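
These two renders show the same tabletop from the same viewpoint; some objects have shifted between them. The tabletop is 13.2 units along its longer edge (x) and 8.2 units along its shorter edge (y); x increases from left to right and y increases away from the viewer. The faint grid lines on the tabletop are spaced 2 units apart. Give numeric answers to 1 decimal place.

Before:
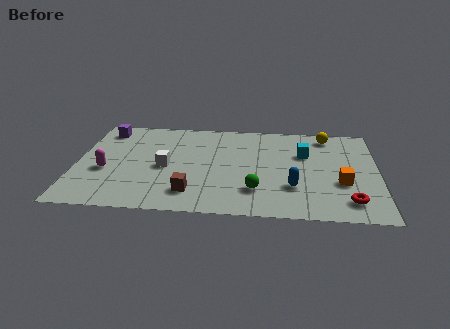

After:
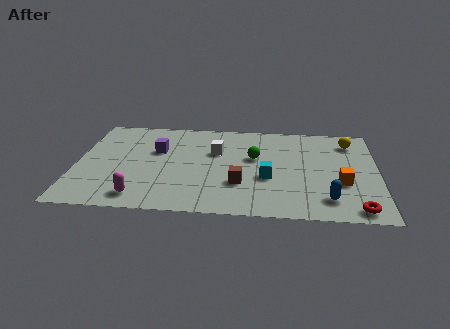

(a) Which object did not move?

the orange cube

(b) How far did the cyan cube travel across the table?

2.7

From (10.0, 5.4) to (8.4, 3.2), the cyan cube covered √(1.6² + 2.2²) ≈ 2.7 units.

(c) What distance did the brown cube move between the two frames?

2.3

From (5.1, 1.7) to (7.2, 2.6), the brown cube covered √(2.1² + 0.9²) ≈ 2.3 units.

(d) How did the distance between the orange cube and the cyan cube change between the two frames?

+0.3

Before: roughly 2.9 units apart; after: 3.2. That's 0.3 units further apart.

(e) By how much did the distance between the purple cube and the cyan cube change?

-3.7

Before: roughly 9.0 units apart; after: 5.3. That's 3.7 units closer together.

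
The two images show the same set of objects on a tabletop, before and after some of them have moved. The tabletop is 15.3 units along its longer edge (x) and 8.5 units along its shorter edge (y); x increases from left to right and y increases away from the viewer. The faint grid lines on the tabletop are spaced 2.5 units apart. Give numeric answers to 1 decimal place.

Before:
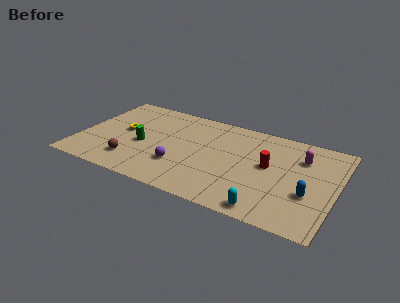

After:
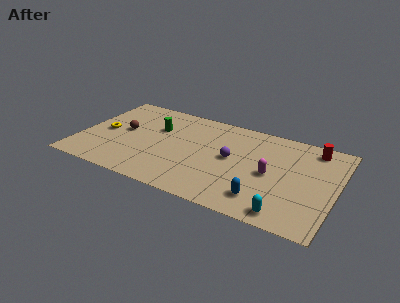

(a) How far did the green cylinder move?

2.0

The green cylinder moved from about (3.8, 3.7) to (4.4, 5.6), a distance of √(0.6² + 1.9²) ≈ 2.0.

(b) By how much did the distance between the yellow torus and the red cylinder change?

+3.9

The distance was about 8.8 in the first image and 12.7 in the second, so they moved 3.9 units further apart.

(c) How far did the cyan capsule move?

1.1

The cyan capsule moved from about (11.6, 0.9) to (12.7, 1.0), a distance of √(1.1² + 0.1²) ≈ 1.1.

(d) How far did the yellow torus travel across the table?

1.2

The yellow torus was near (2.5, 4.6) before and (1.4, 4.1) after, so it travelled √(1.1² + 0.5²) ≈ 1.2 units.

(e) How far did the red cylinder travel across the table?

3.5

The red cylinder moved from about (11.3, 4.7) to (13.7, 7.3), a distance of √(2.4² + 2.6²) ≈ 3.5.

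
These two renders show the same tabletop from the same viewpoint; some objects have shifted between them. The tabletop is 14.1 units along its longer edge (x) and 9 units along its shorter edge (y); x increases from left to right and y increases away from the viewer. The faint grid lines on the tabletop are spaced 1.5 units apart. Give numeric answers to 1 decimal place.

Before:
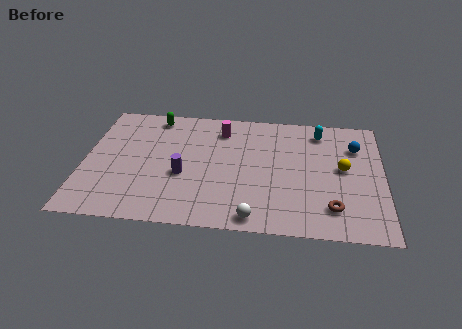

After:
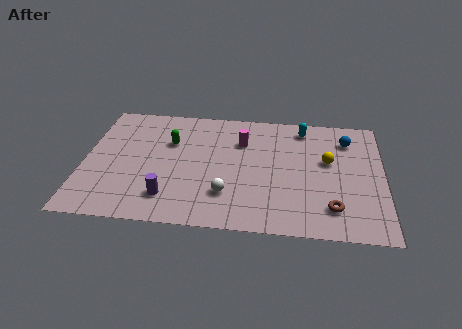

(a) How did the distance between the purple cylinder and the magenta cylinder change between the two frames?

+1.6

Before: roughly 4.0 units apart; after: 5.6. That's 1.6 units further apart.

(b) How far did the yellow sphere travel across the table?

0.9

The yellow sphere was near (12.2, 4.8) before and (11.5, 5.3) after, so it travelled √(0.7² + 0.5²) ≈ 0.9 units.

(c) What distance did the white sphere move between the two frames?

2.0

The white sphere moved from about (8.1, 0.9) to (6.8, 2.4), a distance of √(1.3² + 1.5²) ≈ 2.0.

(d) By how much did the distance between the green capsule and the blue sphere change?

-1.2

The distance was about 9.7 in the first image and 8.5 in the second, so they moved 1.2 units closer together.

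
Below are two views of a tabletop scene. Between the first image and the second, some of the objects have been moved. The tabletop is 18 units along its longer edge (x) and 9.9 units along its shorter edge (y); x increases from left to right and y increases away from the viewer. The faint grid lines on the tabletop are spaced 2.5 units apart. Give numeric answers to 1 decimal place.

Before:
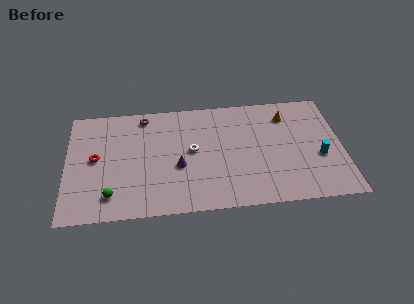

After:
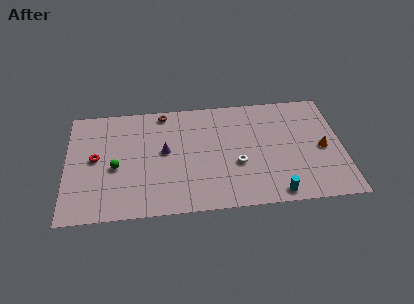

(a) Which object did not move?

the red torus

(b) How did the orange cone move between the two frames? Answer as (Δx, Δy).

(2.2, -3.2)

The orange cone was at about (14.5, 7.8) and moved to about (16.7, 4.6).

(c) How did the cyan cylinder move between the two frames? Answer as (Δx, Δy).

(-3.0, -2.9)

From the two frames, the cyan cylinder sits at roughly (16.5, 3.9) before and (13.5, 1.0) after.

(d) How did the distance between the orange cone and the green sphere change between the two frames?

+0.5

Before: roughly 13.0 units apart; after: 13.5. That's 0.5 units further apart.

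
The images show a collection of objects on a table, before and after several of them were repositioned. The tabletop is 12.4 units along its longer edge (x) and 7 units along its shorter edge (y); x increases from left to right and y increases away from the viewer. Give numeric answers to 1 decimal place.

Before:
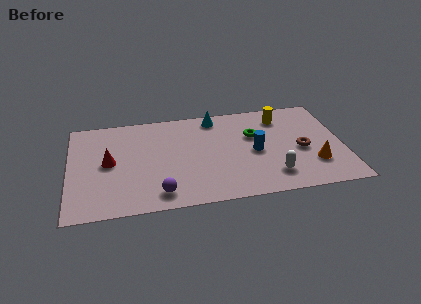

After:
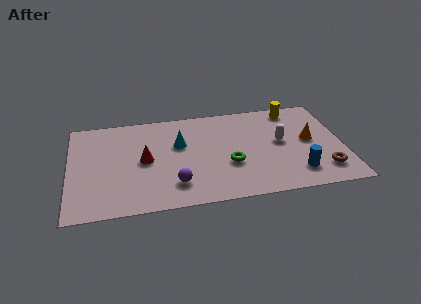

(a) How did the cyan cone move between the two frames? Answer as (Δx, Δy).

(-1.7, -1.7)

The cyan cone started near (6.7, 6.1) and ended near (5.0, 4.4).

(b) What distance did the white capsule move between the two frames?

2.4

The white capsule moved from about (9.1, 1.5) to (9.6, 3.8), a distance of √(0.5² + 2.3²) ≈ 2.4.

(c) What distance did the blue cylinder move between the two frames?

2.5

From (8.4, 3.3) to (10.2, 1.5), the blue cylinder covered √(1.8² + 1.8²) ≈ 2.5 units.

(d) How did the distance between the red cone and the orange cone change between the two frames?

-1.8

The distance was about 9.3 in the first image and 7.5 in the second, so they moved 1.8 units closer together.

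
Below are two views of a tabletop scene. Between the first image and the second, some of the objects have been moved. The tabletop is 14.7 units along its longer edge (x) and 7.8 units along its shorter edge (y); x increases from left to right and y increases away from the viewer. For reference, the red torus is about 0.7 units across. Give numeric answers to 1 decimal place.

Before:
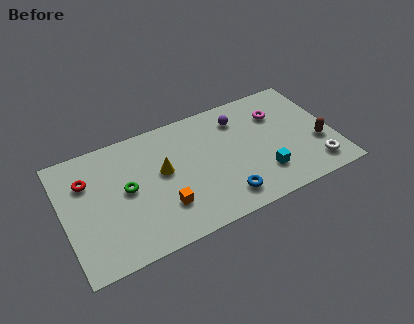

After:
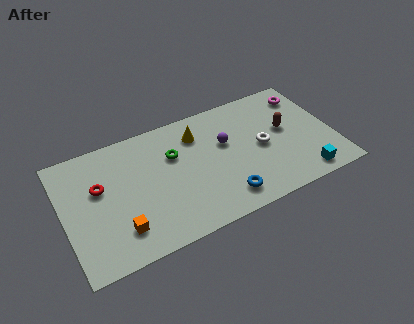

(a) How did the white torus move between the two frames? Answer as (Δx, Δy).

(-2.6, 2.4)

The white torus started near (13.4, 1.4) and ended near (10.8, 3.8).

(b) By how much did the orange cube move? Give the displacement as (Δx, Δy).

(-2.4, -0.4)

The orange cube was at about (5.2, 2.2) and moved to about (2.8, 1.8).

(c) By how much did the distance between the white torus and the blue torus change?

-1.6

The distance was about 5.0 in the first image and 3.4 in the second, so they moved 1.6 units closer together.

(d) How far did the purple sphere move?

1.6

From (9.8, 6.1) to (8.9, 4.8), the purple sphere covered √(0.9² + 1.3²) ≈ 1.6 units.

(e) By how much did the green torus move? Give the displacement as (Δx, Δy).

(2.7, 1.1)

The green torus was at about (3.4, 4.1) and moved to about (6.1, 5.2).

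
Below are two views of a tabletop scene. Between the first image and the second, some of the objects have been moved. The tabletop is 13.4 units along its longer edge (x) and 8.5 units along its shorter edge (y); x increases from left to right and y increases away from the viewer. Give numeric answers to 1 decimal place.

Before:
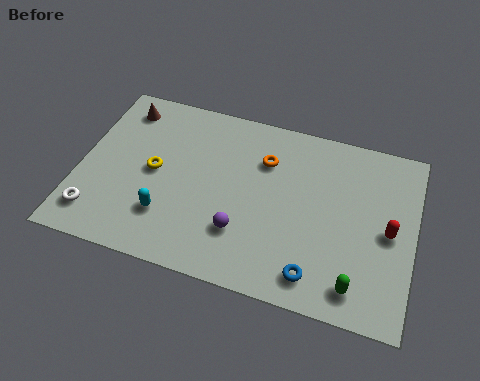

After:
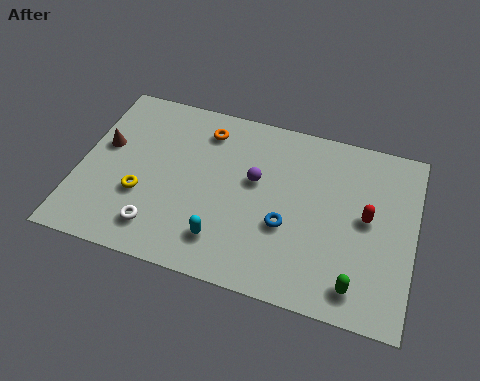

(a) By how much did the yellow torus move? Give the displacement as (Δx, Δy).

(-0.4, -1.3)

The yellow torus started near (3.0, 4.3) and ended near (2.6, 3.0).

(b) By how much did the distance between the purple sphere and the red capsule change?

-1.4

The distance was about 5.9 in the first image and 4.5 in the second, so they moved 1.4 units closer together.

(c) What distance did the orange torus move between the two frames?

2.6

The orange torus was near (7.3, 6.1) before and (4.8, 6.9) after, so it travelled √(2.5² + 0.8²) ≈ 2.6 units.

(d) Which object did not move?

the green capsule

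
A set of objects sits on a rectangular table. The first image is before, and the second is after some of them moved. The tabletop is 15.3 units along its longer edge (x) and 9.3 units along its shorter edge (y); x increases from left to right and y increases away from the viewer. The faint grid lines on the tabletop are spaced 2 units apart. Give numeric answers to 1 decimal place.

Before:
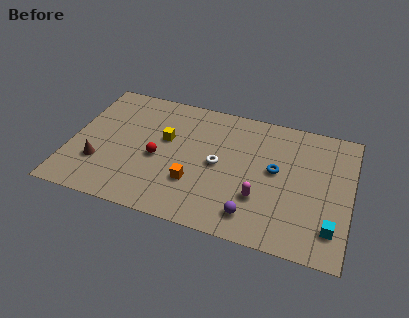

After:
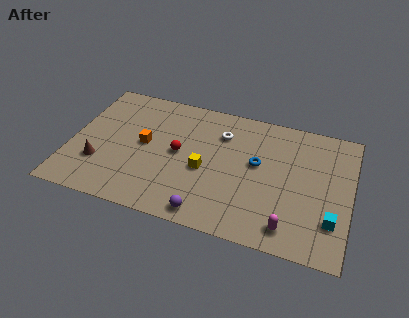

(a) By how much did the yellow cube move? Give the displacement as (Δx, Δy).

(2.3, -1.6)

The yellow cube started near (5.1, 5.6) and ended near (7.4, 4.0).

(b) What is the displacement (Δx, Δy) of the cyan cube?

(0.0, 0.5)

The cyan cube started near (14.4, 2.0) and ended near (14.4, 2.5).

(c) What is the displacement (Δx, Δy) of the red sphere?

(1.1, 0.7)

From the two frames, the red sphere sits at roughly (4.8, 4.1) before and (5.9, 4.8) after.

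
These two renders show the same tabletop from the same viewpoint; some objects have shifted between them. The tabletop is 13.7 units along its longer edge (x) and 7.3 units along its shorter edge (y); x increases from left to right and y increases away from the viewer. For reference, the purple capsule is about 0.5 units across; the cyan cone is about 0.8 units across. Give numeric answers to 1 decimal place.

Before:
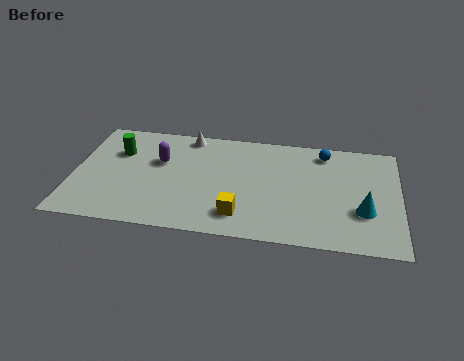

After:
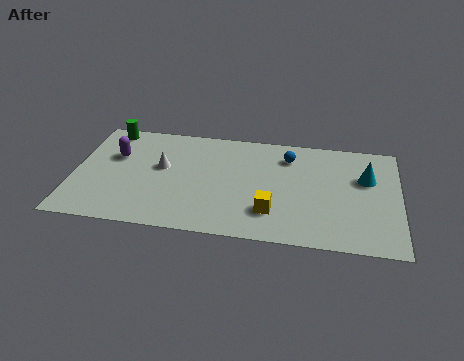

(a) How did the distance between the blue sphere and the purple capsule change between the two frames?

+0.3

The distance was about 7.1 in the first image and 7.4 in the second, so they moved 0.3 units further apart.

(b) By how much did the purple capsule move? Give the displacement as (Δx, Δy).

(-1.9, 0.1)

The purple capsule was at about (3.6, 4.6) and moved to about (1.7, 4.7).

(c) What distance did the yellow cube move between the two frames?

1.4

The yellow cube moved from about (7.1, 1.5) to (8.4, 1.9), a distance of √(1.3² + 0.4²) ≈ 1.4.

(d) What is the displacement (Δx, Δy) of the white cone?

(-1.0, -2.3)

The white cone started near (4.7, 6.5) and ended near (3.7, 4.2).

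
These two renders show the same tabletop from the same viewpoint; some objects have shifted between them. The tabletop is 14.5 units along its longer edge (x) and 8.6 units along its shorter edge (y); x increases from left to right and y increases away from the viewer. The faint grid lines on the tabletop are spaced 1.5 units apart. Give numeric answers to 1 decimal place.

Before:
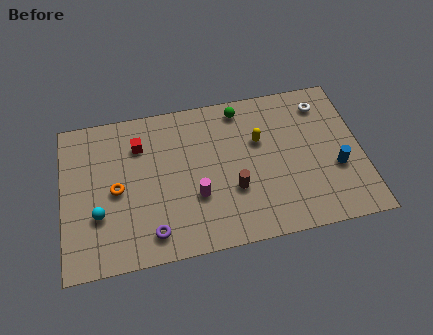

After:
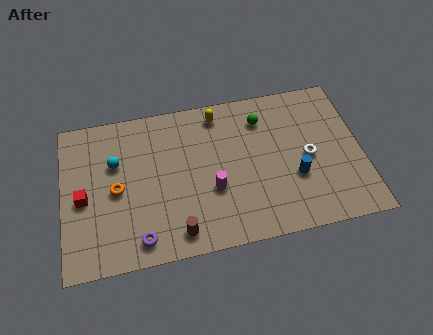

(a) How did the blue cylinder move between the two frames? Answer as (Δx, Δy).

(-2.0, -0.1)

The blue cylinder started near (13.2, 3.2) and ended near (11.2, 3.1).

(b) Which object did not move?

the orange torus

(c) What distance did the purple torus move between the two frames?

0.6

The purple torus moved from about (4.2, 1.4) to (3.6, 1.2), a distance of √(0.6² + 0.2²) ≈ 0.6.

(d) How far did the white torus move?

3.0

The white torus moved from about (12.8, 7.0) to (11.9, 4.1), a distance of √(0.9² + 2.9²) ≈ 3.0.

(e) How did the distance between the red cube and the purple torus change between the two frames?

-1.3

They were about 5.0 units apart before and 3.7 after — 1.3 units closer together.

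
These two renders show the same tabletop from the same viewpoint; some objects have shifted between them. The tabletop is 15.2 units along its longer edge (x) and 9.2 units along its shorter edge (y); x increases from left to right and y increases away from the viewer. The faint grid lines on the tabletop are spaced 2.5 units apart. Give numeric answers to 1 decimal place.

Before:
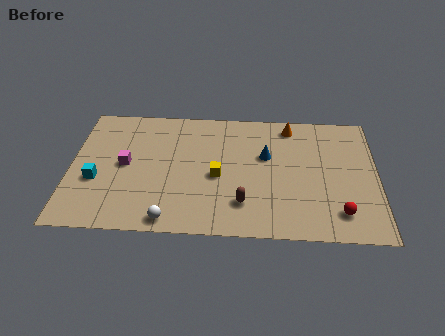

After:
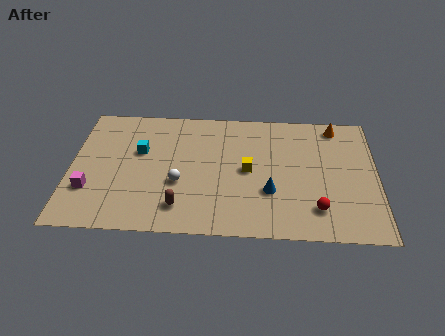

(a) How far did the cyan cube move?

3.0

From (1.3, 3.5) to (3.4, 5.7), the cyan cube covered √(2.1² + 2.2²) ≈ 3.0 units.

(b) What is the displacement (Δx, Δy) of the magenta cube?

(-1.7, -1.9)

The magenta cube started near (2.7, 4.7) and ended near (1.0, 2.8).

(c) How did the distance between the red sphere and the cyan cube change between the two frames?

-2.6

Before: roughly 12.1 units apart; after: 9.5. That's 2.6 units closer together.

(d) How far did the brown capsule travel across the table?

3.1

The brown capsule was near (8.6, 2.2) before and (5.5, 1.8) after, so it travelled √(3.1² + 0.4²) ≈ 3.1 units.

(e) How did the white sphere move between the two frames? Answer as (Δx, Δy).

(0.4, 2.6)

From the two frames, the white sphere sits at roughly (5.0, 0.9) before and (5.4, 3.5) after.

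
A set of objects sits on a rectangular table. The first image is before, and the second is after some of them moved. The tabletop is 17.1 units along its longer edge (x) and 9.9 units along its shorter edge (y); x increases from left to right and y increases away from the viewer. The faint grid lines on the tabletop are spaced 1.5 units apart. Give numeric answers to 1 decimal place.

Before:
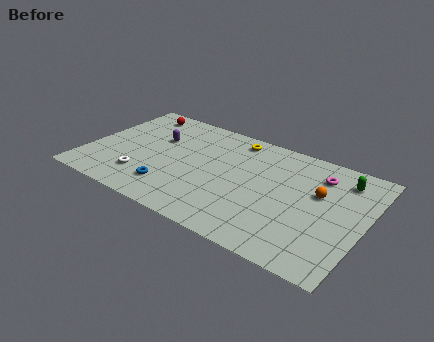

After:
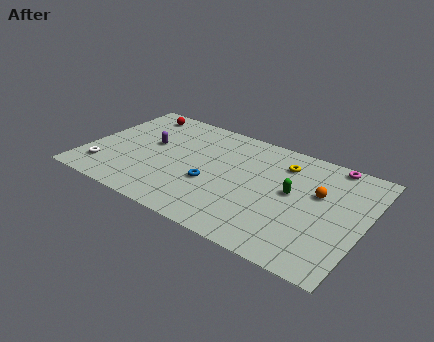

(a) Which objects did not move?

the orange sphere and the red sphere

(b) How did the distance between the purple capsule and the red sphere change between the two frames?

+0.4

They were about 2.7 units apart before and 3.1 after — 0.4 units further apart.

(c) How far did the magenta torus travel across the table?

1.5

The magenta torus moved from about (14.0, 7.7) to (14.6, 9.1), a distance of √(0.6² + 1.4²) ≈ 1.5.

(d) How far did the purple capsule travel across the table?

0.8

The purple capsule moved from about (4.0, 6.4) to (3.7, 5.7), a distance of √(0.3² + 0.7²) ≈ 0.8.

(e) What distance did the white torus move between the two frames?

2.4

The white torus was near (3.8, 2.4) before and (1.4, 2.1) after, so it travelled √(2.4² + 0.3²) ≈ 2.4 units.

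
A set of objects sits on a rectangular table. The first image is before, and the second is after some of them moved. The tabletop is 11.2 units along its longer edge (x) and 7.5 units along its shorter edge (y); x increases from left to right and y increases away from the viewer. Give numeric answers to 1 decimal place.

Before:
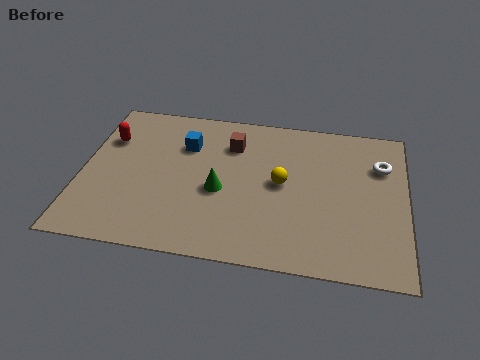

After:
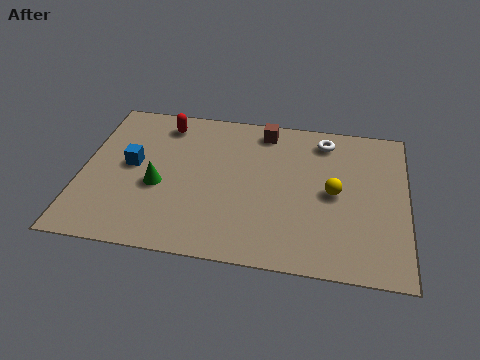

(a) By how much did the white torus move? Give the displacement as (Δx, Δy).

(-2.0, 1.0)

The white torus was at about (10.3, 5.3) and moved to about (8.3, 6.3).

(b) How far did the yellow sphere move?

1.8

The yellow sphere moved from about (6.9, 3.9) to (8.7, 3.7), a distance of √(1.8² + 0.2²) ≈ 1.8.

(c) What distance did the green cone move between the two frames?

2.1

From (4.8, 3.2) to (2.7, 3.1), the green cone covered √(2.1² + 0.1²) ≈ 2.1 units.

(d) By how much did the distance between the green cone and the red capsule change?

-1.3

Before: roughly 4.5 units apart; after: 3.2. That's 1.3 units closer together.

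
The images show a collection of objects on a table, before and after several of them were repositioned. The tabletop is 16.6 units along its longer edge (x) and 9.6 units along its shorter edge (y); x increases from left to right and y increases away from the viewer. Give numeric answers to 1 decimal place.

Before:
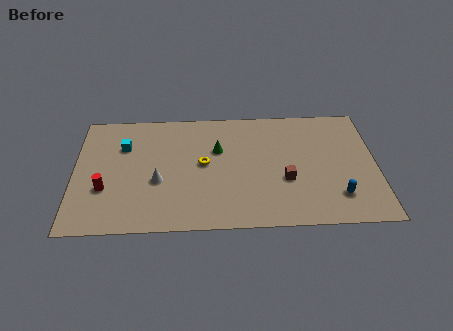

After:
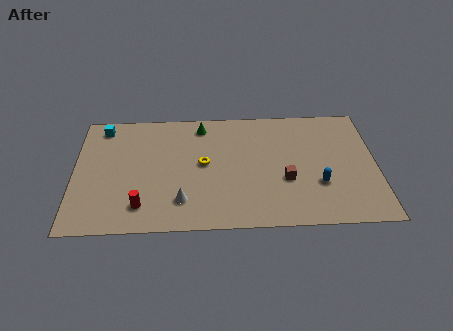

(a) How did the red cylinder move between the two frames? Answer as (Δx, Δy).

(2.0, -1.4)

The red cylinder started near (1.7, 3.3) and ended near (3.7, 1.9).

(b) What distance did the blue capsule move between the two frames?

1.4

The blue capsule was near (14.4, 2.2) before and (13.4, 3.2) after, so it travelled √(1.0² + 1.0²) ≈ 1.4 units.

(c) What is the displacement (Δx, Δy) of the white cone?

(1.3, -1.6)

From the two frames, the white cone sits at roughly (4.6, 3.8) before and (5.9, 2.2) after.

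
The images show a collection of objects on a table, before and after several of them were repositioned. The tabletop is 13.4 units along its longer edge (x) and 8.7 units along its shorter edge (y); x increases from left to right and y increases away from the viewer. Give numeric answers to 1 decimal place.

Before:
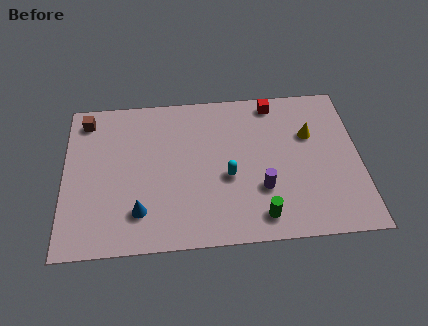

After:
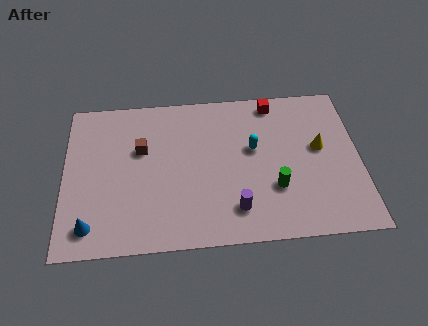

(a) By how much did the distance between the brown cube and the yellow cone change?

-2.2

They were about 10.3 units apart before and 8.1 after — 2.2 units closer together.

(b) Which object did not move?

the red cube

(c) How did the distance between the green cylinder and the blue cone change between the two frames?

+3.0

The distance was about 5.4 in the first image and 8.4 in the second, so they moved 3.0 units further apart.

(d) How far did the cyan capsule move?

1.9

The cyan capsule moved from about (7.4, 3.6) to (8.6, 5.1), a distance of √(1.2² + 1.5²) ≈ 1.9.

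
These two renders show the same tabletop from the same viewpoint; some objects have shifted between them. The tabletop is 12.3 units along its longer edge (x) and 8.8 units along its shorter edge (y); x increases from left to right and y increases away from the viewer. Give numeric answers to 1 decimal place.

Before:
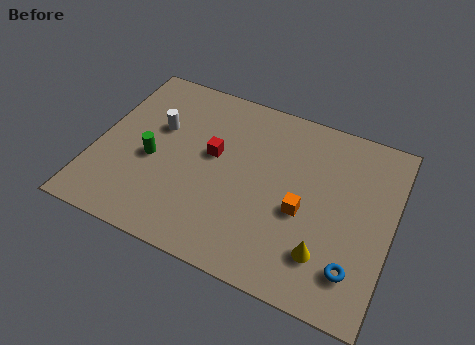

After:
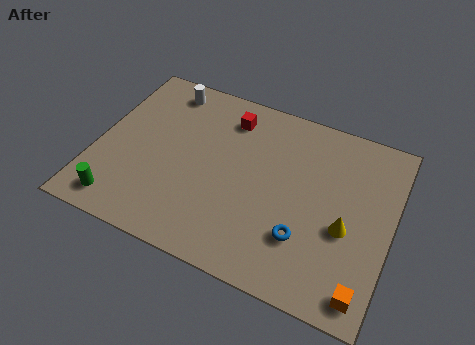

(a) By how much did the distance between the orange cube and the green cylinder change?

+3.8

They were about 6.3 units apart before and 10.1 after — 3.8 units further apart.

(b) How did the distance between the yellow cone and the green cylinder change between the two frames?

+1.8

Before: roughly 7.6 units apart; after: 9.4. That's 1.8 units further apart.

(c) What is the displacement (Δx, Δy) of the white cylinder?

(0.0, 2.1)

From the two frames, the white cylinder sits at roughly (2.4, 5.5) before and (2.4, 7.6) after.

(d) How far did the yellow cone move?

1.7

The yellow cone was near (9.8, 2.1) before and (10.5, 3.6) after, so it travelled √(0.7² + 1.5²) ≈ 1.7 units.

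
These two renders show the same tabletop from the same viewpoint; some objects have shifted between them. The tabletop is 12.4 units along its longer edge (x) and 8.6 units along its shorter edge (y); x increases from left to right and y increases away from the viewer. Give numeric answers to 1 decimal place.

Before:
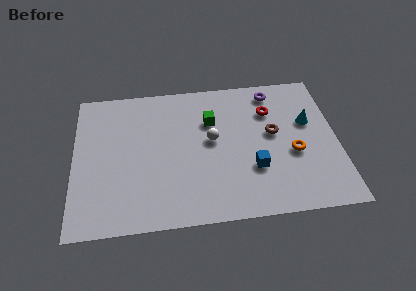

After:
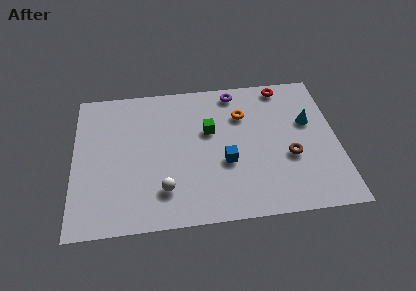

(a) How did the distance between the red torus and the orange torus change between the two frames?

-0.3

They were about 2.9 units apart before and 2.6 after — 0.3 units closer together.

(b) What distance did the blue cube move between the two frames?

1.4

The blue cube was near (8.4, 2.8) before and (7.1, 3.3) after, so it travelled √(1.3² + 0.5²) ≈ 1.4 units.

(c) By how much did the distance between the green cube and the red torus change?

+1.5

They were about 2.8 units apart before and 4.3 after — 1.5 units further apart.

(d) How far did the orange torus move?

3.5

The orange torus was near (10.3, 3.5) before and (8.0, 6.1) after, so it travelled √(2.3² + 2.6²) ≈ 3.5 units.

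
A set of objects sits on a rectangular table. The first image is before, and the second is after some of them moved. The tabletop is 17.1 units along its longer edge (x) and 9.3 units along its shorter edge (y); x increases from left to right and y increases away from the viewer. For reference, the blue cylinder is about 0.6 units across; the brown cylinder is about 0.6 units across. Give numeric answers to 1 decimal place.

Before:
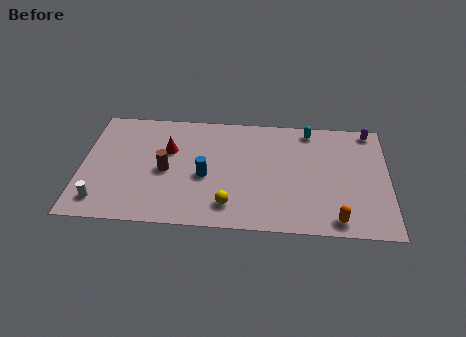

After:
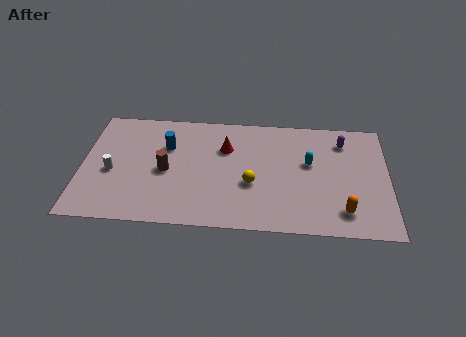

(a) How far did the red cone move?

3.2

From (4.8, 6.0) to (8.0, 6.4), the red cone covered √(3.2² + 0.4²) ≈ 3.2 units.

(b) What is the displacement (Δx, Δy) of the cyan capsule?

(0.0, -2.7)

From the two frames, the cyan capsule sits at roughly (12.7, 8.2) before and (12.7, 5.5) after.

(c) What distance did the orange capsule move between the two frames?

0.8

The orange capsule was near (14.2, 1.1) before and (14.6, 1.8) after, so it travelled √(0.4² + 0.7²) ≈ 0.8 units.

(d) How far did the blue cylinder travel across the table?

3.2

The blue cylinder was near (6.9, 4.0) before and (4.7, 6.3) after, so it travelled √(2.2² + 2.3²) ≈ 3.2 units.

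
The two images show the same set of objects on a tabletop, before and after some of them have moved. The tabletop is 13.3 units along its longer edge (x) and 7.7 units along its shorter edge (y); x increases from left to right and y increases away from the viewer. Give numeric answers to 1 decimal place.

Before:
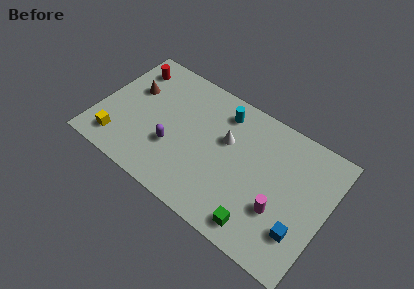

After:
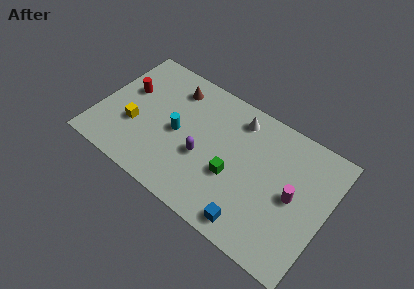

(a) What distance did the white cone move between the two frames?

1.6

The white cone moved from about (7.3, 4.8) to (7.7, 6.4), a distance of √(0.4² + 1.6²) ≈ 1.6.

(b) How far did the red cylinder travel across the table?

1.5

From (1.3, 6.2) to (1.4, 4.7), the red cylinder covered √(0.1² + 1.5²) ≈ 1.5 units.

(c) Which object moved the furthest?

the cyan cylinder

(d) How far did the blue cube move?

2.8

The blue cube moved from about (12.1, 2.1) to (9.5, 1.0), a distance of √(2.6² + 1.1²) ≈ 2.8.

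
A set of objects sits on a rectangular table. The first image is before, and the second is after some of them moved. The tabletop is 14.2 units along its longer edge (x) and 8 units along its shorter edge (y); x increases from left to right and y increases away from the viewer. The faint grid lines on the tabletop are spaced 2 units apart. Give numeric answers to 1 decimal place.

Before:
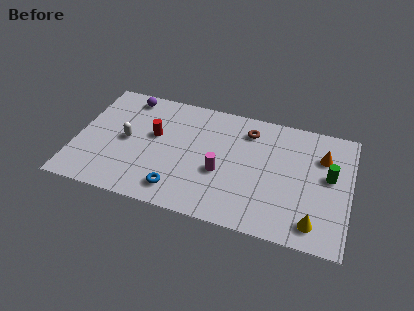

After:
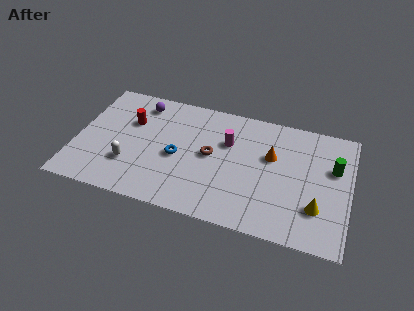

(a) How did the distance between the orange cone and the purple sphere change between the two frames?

-3.2

Before: roughly 10.4 units apart; after: 7.2. That's 3.2 units closer together.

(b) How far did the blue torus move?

2.2

The blue torus was near (5.5, 1.4) before and (5.3, 3.6) after, so it travelled √(0.2² + 2.2²) ≈ 2.2 units.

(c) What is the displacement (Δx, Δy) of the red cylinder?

(-1.3, 0.6)

The red cylinder started near (4.0, 4.7) and ended near (2.7, 5.3).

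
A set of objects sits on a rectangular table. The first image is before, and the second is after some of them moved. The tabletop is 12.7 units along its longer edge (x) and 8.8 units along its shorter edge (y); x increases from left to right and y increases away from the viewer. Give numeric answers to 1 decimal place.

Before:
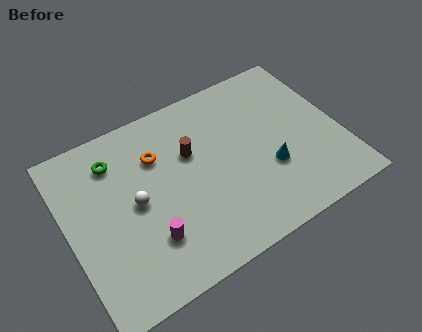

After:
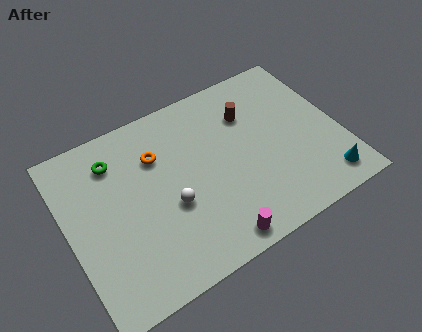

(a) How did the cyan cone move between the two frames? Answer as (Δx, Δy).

(2.3, -1.8)

From the two frames, the cyan cone sits at roughly (9.2, 3.1) before and (11.5, 1.3) after.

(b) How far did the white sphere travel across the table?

1.7

From (3.1, 4.4) to (4.6, 3.5), the white sphere covered √(1.5² + 0.9²) ≈ 1.7 units.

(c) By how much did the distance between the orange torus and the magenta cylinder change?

+1.7

They were about 3.9 units apart before and 5.6 after — 1.7 units further apart.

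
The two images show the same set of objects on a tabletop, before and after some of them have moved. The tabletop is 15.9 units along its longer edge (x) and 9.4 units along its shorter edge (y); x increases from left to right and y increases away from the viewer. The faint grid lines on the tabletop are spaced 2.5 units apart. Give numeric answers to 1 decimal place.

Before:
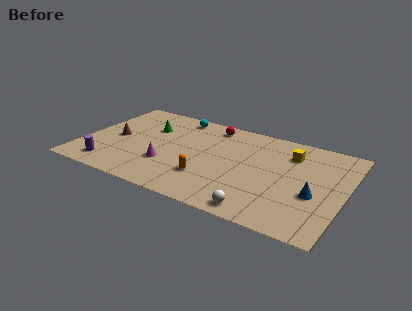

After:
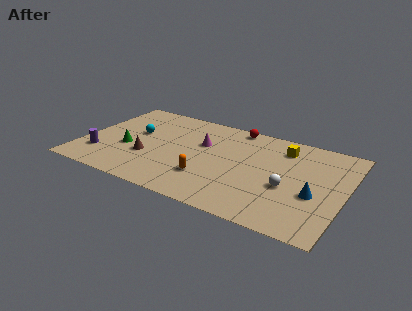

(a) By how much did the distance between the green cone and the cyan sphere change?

-0.6

They were about 2.4 units apart before and 1.8 after — 0.6 units closer together.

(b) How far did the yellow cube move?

0.6

From (12.4, 7.1) to (11.9, 7.5), the yellow cube covered √(0.5² + 0.4²) ≈ 0.6 units.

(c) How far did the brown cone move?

2.5

From (1.9, 4.5) to (4.1, 3.3), the brown cone covered √(2.2² + 1.2²) ≈ 2.5 units.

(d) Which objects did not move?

the blue cone and the orange capsule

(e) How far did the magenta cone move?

3.4

From (5.4, 3.0) to (7.1, 6.0), the magenta cone covered √(1.7² + 3.0²) ≈ 3.4 units.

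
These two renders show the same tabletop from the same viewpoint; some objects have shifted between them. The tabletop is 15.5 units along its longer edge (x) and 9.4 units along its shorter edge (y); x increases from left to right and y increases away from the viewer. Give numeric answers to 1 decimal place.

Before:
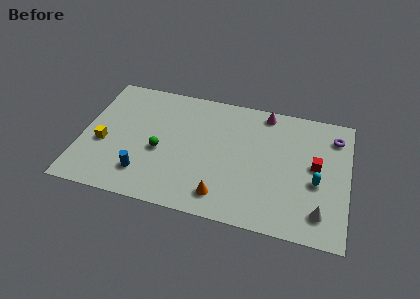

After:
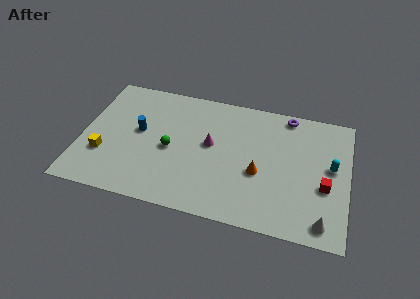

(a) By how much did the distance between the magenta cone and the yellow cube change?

-3.8

They were about 10.3 units apart before and 6.5 after — 3.8 units closer together.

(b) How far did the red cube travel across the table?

1.5

The red cube was near (13.6, 5.1) before and (14.2, 3.7) after, so it travelled √(0.6² + 1.4²) ≈ 1.5 units.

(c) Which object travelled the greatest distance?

the magenta cone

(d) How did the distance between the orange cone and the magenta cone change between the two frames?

-3.9

They were about 7.1 units apart before and 3.2 after — 3.9 units closer together.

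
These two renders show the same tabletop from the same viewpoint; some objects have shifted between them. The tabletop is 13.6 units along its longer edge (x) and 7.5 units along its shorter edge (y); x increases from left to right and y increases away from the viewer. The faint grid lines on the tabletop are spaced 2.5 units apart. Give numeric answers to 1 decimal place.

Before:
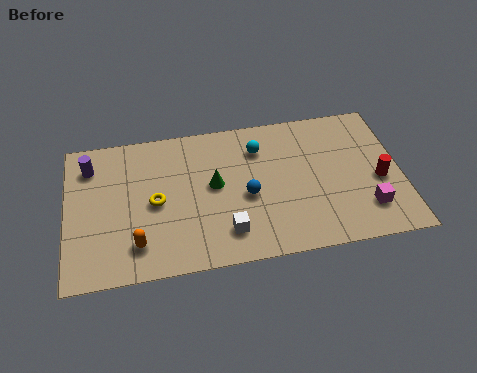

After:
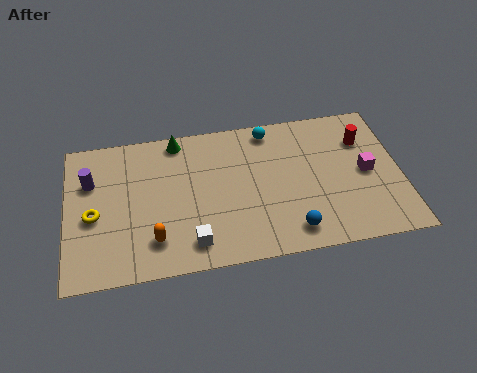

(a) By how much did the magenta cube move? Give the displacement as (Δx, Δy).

(0.1, 1.9)

The magenta cube was at about (12.1, 1.8) and moved to about (12.2, 3.7).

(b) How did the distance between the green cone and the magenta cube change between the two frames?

+1.7

The distance was about 6.5 in the first image and 8.2 in the second, so they moved 1.7 units further apart.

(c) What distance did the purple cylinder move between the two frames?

0.8

The purple cylinder moved from about (1.0, 5.9) to (1.0, 5.1), a distance of √(0.0² + 0.8²) ≈ 0.8.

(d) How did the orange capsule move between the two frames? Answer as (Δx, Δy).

(0.7, 0.1)

The orange capsule was at about (2.8, 1.6) and moved to about (3.5, 1.7).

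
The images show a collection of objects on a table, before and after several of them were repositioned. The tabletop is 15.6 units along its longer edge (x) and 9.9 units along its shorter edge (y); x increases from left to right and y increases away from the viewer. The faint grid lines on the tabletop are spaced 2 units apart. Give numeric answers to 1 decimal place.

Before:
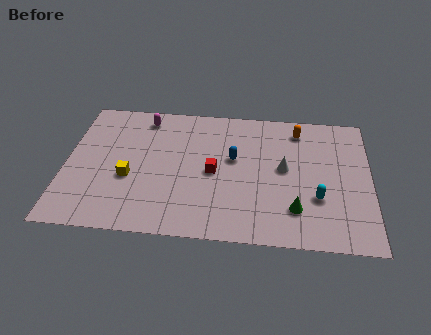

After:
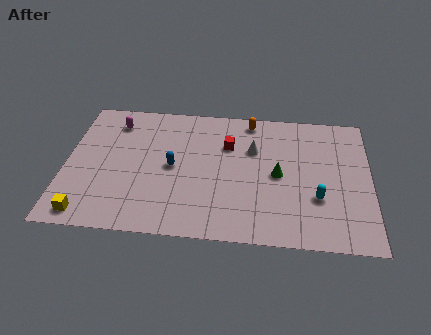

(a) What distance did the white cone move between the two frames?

2.1

From (11.2, 5.3) to (9.6, 6.6), the white cone covered √(1.6² + 1.3²) ≈ 2.1 units.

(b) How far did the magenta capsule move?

1.6

From (3.9, 8.5) to (2.4, 8.0), the magenta capsule covered √(1.5² + 0.5²) ≈ 1.6 units.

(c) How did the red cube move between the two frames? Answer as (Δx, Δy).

(0.7, 2.1)

The red cube started near (7.6, 4.7) and ended near (8.3, 6.8).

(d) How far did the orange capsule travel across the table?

2.5

The orange capsule was near (11.9, 8.3) before and (9.4, 8.8) after, so it travelled √(2.5² + 0.5²) ≈ 2.5 units.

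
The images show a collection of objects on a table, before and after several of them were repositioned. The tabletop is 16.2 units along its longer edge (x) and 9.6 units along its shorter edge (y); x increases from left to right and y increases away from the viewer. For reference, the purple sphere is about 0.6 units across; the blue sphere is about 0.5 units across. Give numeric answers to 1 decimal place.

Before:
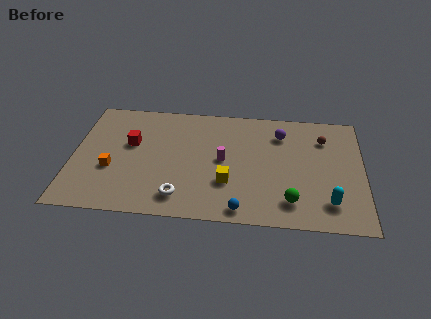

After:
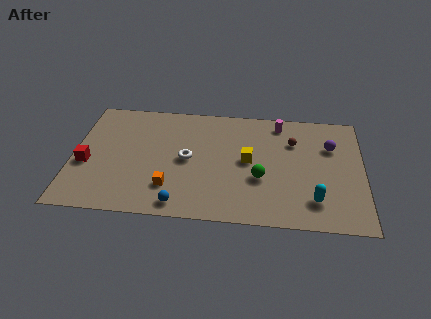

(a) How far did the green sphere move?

2.4

The green sphere was near (12.2, 1.9) before and (10.5, 3.6) after, so it travelled √(1.7² + 1.7²) ≈ 2.4 units.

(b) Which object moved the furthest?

the magenta cylinder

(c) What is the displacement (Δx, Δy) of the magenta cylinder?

(3.1, 3.4)

The magenta cylinder was at about (8.4, 4.9) and moved to about (11.5, 8.3).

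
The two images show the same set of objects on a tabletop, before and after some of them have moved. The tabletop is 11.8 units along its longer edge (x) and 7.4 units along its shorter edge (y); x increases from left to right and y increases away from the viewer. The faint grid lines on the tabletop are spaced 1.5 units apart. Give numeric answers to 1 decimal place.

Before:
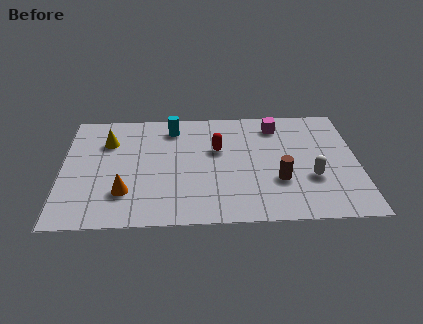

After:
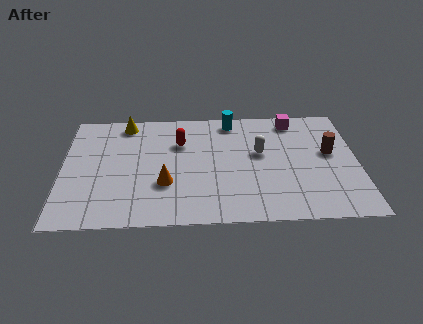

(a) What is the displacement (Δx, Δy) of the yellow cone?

(0.7, 1.2)

From the two frames, the yellow cone sits at roughly (1.8, 5.3) before and (2.5, 6.5) after.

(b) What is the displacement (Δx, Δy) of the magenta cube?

(0.7, 0.3)

The magenta cube was at about (8.6, 6.1) and moved to about (9.3, 6.4).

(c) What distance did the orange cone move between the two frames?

1.7

The orange cone moved from about (2.5, 2.0) to (4.1, 2.5), a distance of √(1.6² + 0.5²) ≈ 1.7.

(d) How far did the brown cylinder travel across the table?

2.7

The brown cylinder moved from about (8.6, 2.5) to (10.7, 4.2), a distance of √(2.1² + 1.7²) ≈ 2.7.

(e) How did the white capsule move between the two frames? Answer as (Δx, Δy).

(-2.0, 1.7)

The white capsule started near (9.9, 2.6) and ended near (7.9, 4.3).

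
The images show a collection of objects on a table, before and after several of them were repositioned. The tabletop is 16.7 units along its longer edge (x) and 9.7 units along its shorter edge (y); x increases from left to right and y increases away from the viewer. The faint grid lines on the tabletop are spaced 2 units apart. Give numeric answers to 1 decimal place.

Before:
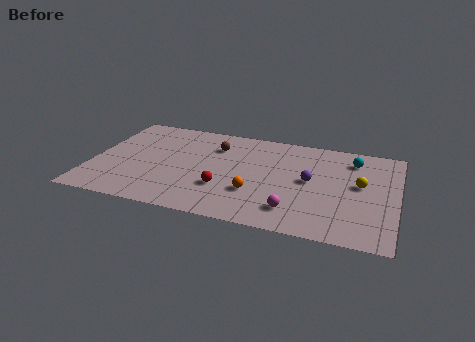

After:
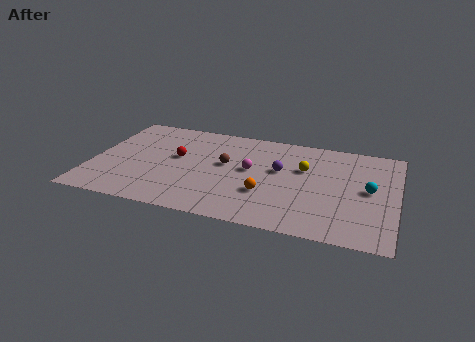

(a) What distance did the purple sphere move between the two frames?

1.8

The purple sphere was near (12.0, 5.1) before and (10.3, 5.7) after, so it travelled √(1.7² + 0.6²) ≈ 1.8 units.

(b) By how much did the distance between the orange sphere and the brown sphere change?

-1.5

The distance was about 4.8 in the first image and 3.3 in the second, so they moved 1.5 units closer together.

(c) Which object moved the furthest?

the magenta sphere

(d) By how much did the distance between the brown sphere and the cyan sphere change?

+0.3

They were about 7.6 units apart before and 7.9 after — 0.3 units further apart.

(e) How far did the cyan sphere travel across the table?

3.0

The cyan sphere moved from about (14.2, 7.8) to (15.2, 5.0), a distance of √(1.0² + 2.8²) ≈ 3.0.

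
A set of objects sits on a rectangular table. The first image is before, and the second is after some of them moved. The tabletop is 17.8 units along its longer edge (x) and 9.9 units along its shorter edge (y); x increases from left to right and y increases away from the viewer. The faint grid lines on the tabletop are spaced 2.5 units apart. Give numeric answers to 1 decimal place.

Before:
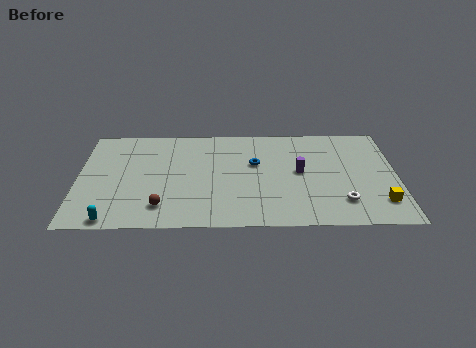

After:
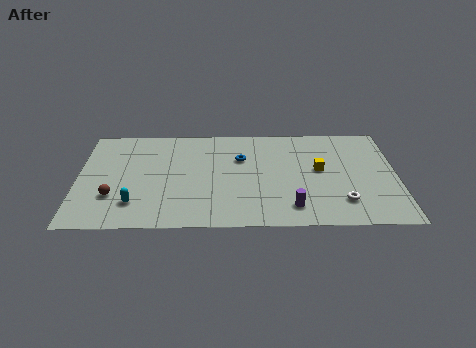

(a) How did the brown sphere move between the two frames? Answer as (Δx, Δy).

(-2.7, 1.0)

From the two frames, the brown sphere sits at roughly (4.7, 2.0) before and (2.0, 3.0) after.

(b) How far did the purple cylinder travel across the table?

3.4

The purple cylinder was near (12.4, 5.2) before and (11.9, 1.8) after, so it travelled √(0.5² + 3.4²) ≈ 3.4 units.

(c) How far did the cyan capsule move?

1.9

The cyan capsule moved from about (2.0, 0.8) to (3.2, 2.3), a distance of √(1.2² + 1.5²) ≈ 1.9.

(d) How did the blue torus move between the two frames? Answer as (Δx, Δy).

(-0.8, 0.5)

The blue torus started near (9.9, 6.1) and ended near (9.1, 6.6).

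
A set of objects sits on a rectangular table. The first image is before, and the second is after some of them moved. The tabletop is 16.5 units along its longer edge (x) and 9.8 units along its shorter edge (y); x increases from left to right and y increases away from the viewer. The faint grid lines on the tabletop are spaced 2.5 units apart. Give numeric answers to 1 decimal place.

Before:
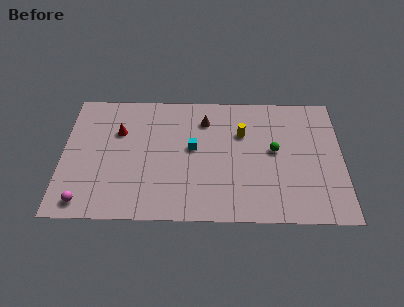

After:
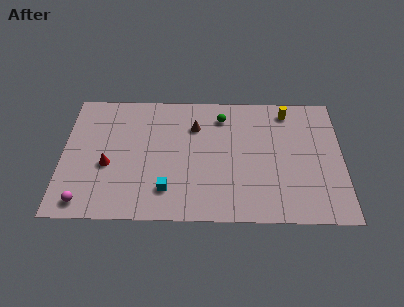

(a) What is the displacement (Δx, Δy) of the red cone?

(-0.6, -2.6)

The red cone started near (3.3, 6.6) and ended near (2.7, 4.0).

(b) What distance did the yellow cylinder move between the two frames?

3.2

From (10.6, 6.6) to (13.3, 8.4), the yellow cylinder covered √(2.7² + 1.8²) ≈ 3.2 units.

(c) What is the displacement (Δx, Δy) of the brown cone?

(-0.6, -0.5)

The brown cone was at about (8.4, 7.6) and moved to about (7.8, 7.1).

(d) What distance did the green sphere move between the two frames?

4.0

From (12.5, 5.3) to (9.4, 7.9), the green sphere covered √(3.1² + 2.6²) ≈ 4.0 units.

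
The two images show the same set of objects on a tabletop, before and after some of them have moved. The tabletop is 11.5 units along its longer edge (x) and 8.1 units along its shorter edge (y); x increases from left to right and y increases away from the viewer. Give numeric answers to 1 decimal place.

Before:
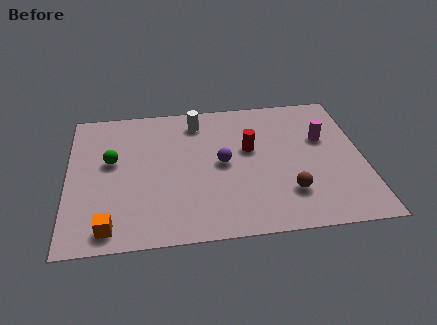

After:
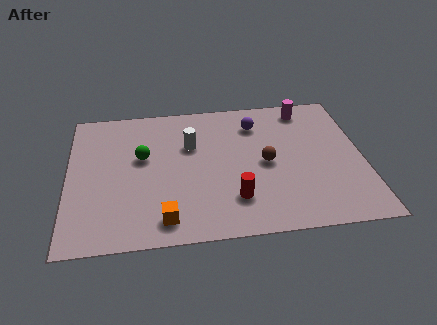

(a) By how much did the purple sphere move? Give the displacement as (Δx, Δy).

(1.4, 2.2)

The purple sphere was at about (6.0, 4.1) and moved to about (7.4, 6.3).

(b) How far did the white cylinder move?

1.4

From (5.1, 6.7) to (4.8, 5.3), the white cylinder covered √(0.3² + 1.4²) ≈ 1.4 units.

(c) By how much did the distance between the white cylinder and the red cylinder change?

+0.9

They were about 2.8 units apart before and 3.7 after — 0.9 units further apart.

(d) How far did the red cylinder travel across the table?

2.9

From (7.1, 4.8) to (6.4, 2.0), the red cylinder covered √(0.7² + 2.8²) ≈ 2.9 units.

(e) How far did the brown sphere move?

2.0

The brown sphere was near (8.5, 2.1) before and (7.7, 3.9) after, so it travelled √(0.8² + 1.8²) ≈ 2.0 units.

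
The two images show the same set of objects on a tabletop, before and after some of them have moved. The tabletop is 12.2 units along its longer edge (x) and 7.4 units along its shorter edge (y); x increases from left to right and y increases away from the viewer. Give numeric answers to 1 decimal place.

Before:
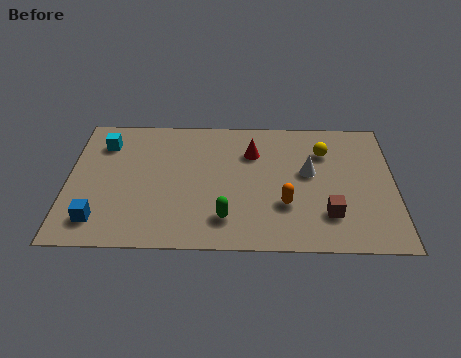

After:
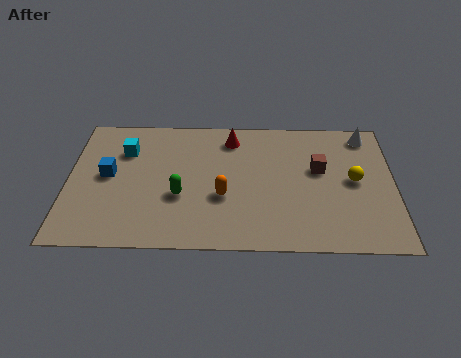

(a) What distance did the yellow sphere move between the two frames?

1.9

The yellow sphere was near (9.6, 5.4) before and (10.7, 3.8) after, so it travelled √(1.1² + 1.6²) ≈ 1.9 units.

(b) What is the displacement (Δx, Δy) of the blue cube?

(0.3, 2.5)

From the two frames, the blue cube sits at roughly (1.2, 1.4) before and (1.5, 3.9) after.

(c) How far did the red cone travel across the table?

1.1

The red cone moved from about (6.9, 5.3) to (6.1, 6.1), a distance of √(0.8² + 0.8²) ≈ 1.1.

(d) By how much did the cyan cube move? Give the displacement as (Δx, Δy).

(0.8, -0.4)

The cyan cube started near (1.3, 5.7) and ended near (2.1, 5.3).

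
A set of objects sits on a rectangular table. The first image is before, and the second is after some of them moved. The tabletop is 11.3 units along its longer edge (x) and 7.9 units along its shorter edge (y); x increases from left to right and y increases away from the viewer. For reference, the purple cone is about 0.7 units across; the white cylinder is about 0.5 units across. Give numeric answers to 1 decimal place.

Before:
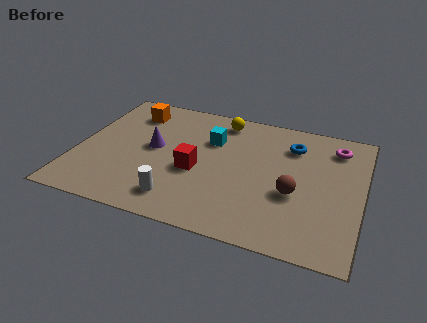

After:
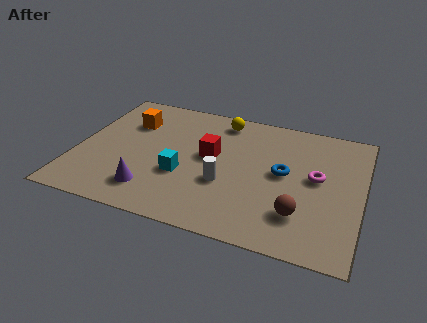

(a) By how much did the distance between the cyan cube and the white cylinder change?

-2.4

Before: roughly 4.1 units apart; after: 1.7. That's 2.4 units closer together.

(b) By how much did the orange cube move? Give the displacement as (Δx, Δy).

(0.0, -0.7)

The orange cube was at about (1.9, 6.3) and moved to about (1.9, 5.6).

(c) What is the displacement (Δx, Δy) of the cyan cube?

(-0.9, -2.5)

The cyan cube started near (5.2, 5.4) and ended near (4.3, 2.9).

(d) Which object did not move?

the yellow sphere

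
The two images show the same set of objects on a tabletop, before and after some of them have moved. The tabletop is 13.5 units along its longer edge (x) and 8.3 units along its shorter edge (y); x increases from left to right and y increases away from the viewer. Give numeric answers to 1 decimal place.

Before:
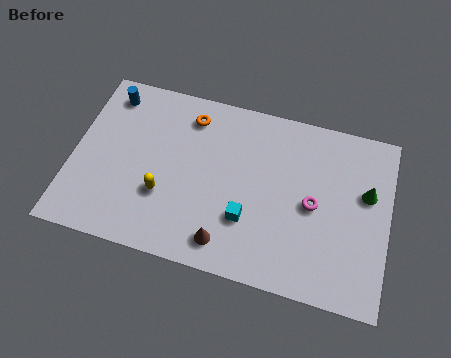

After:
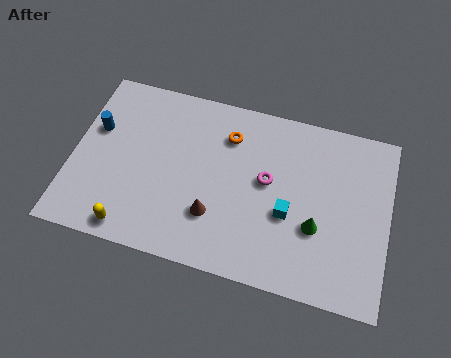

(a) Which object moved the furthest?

the green cone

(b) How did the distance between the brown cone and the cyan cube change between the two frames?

+1.7

Before: roughly 1.5 units apart; after: 3.2. That's 1.7 units further apart.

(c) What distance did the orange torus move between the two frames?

1.8

The orange torus was near (4.8, 6.8) before and (6.5, 6.3) after, so it travelled √(1.7² + 0.5²) ≈ 1.8 units.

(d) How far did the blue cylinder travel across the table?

1.8

The blue cylinder moved from about (1.3, 7.0) to (0.9, 5.2), a distance of √(0.4² + 1.8²) ≈ 1.8.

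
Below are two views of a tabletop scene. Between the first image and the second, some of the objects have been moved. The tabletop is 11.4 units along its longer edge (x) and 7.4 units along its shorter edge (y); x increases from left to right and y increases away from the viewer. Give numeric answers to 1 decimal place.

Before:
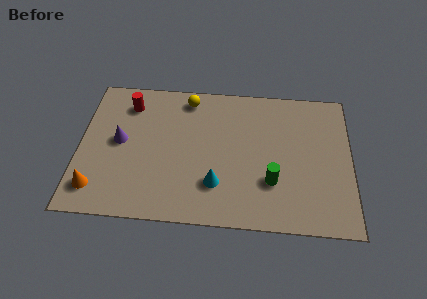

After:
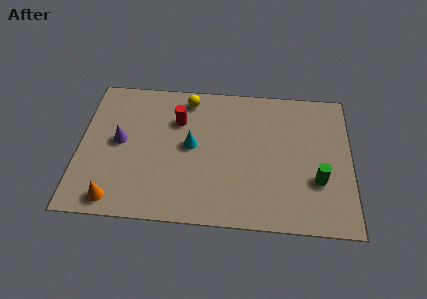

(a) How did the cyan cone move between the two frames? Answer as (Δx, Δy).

(-1.1, 1.9)

From the two frames, the cyan cone sits at roughly (5.8, 2.0) before and (4.7, 3.9) after.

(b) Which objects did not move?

the purple cone and the yellow sphere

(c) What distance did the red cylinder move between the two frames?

2.2

The red cylinder was near (2.0, 5.9) before and (4.1, 5.2) after, so it travelled √(2.1² + 0.7²) ≈ 2.2 units.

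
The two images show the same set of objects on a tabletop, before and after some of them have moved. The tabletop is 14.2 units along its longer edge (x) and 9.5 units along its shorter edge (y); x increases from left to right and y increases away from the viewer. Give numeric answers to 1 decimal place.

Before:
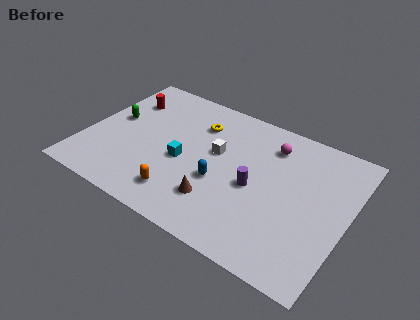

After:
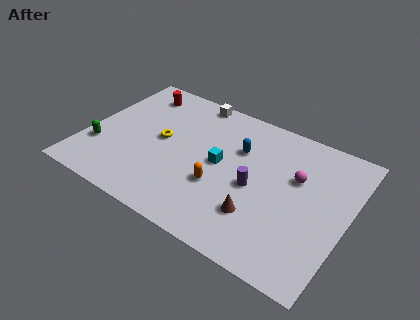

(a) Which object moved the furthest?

the white cube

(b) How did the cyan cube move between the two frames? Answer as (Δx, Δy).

(1.9, 0.8)

The cyan cube was at about (5.4, 4.1) and moved to about (7.3, 4.9).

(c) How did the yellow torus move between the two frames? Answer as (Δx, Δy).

(-1.7, -2.1)

The yellow torus started near (5.7, 7.1) and ended near (4.0, 5.0).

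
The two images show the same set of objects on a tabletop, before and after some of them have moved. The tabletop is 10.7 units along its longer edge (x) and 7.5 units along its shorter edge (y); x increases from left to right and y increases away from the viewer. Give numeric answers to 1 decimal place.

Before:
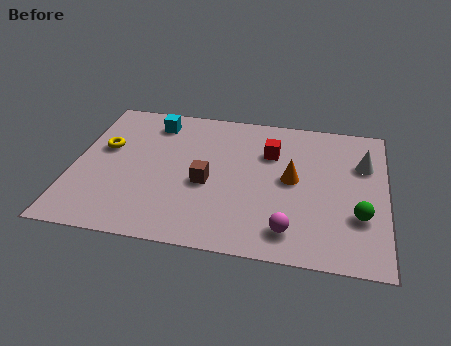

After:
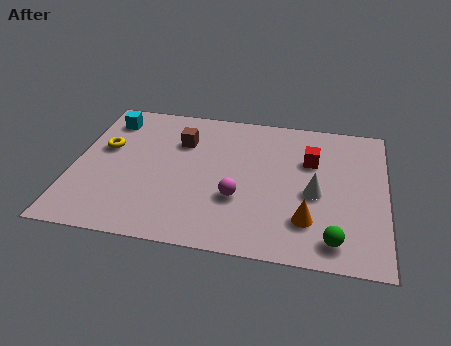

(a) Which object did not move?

the yellow torus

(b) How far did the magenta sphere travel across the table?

2.2

The magenta sphere was near (7.5, 1.3) before and (5.7, 2.6) after, so it travelled √(1.8² + 1.3²) ≈ 2.2 units.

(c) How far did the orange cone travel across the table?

2.1

The orange cone moved from about (7.5, 3.9) to (8.1, 1.9), a distance of √(0.6² + 2.0²) ≈ 2.1.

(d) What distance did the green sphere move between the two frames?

1.5

From (9.8, 2.4) to (9.0, 1.1), the green sphere covered √(0.8² + 1.3²) ≈ 1.5 units.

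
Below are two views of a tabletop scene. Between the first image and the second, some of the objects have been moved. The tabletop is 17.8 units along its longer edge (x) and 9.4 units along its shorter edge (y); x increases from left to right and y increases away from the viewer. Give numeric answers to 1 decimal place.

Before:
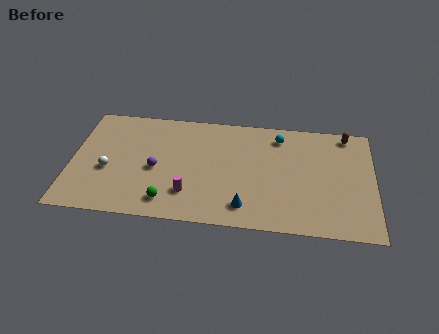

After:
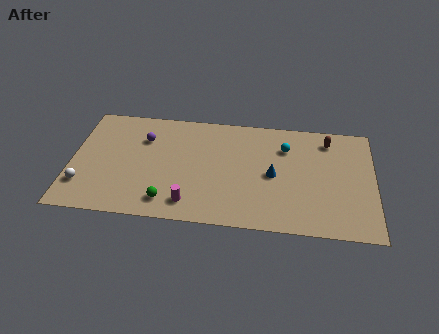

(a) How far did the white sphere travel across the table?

2.0

The white sphere moved from about (2.2, 3.8) to (0.8, 2.4), a distance of √(1.4² + 1.4²) ≈ 2.0.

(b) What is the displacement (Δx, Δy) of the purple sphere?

(-0.8, 2.5)

The purple sphere was at about (5.0, 4.2) and moved to about (4.2, 6.7).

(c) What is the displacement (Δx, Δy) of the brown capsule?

(-1.1, -0.6)

The brown capsule started near (16.2, 8.4) and ended near (15.1, 7.8).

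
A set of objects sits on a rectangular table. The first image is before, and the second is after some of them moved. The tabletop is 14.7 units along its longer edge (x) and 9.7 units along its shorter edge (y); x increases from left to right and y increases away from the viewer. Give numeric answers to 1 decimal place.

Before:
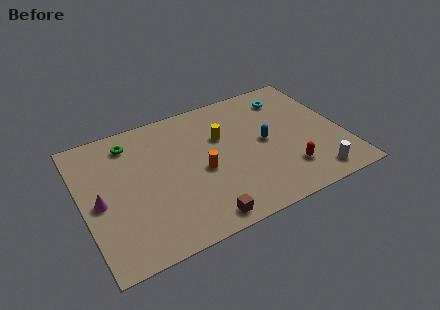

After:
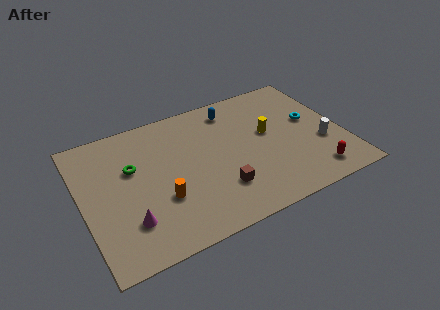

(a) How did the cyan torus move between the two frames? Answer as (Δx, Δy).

(1.0, -2.3)

The cyan torus started near (12.1, 7.8) and ended near (13.1, 5.5).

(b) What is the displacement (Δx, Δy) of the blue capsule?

(-1.4, 3.2)

From the two frames, the blue capsule sits at roughly (10.3, 4.9) before and (8.9, 8.1) after.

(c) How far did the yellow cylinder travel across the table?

2.7

From (8.0, 6.3) to (10.6, 5.5), the yellow cylinder covered √(2.6² + 0.8²) ≈ 2.7 units.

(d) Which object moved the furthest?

the blue capsule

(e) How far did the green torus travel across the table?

1.9

From (3.0, 8.0) to (2.9, 6.1), the green torus covered √(0.1² + 1.9²) ≈ 1.9 units.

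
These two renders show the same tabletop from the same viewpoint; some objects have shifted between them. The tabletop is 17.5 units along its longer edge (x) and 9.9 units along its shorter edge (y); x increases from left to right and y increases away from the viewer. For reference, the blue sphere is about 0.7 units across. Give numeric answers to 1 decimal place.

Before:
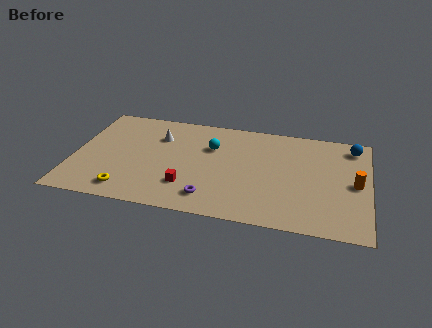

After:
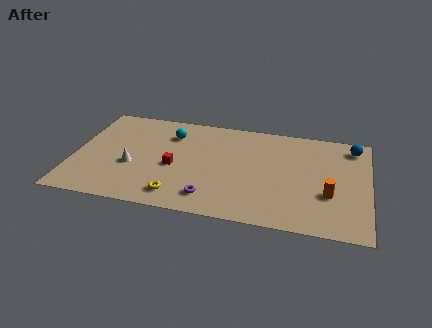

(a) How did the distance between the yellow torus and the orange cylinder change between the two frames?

-4.7

The distance was about 13.7 in the first image and 9.0 in the second, so they moved 4.7 units closer together.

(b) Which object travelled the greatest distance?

the white cone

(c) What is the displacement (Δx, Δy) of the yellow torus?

(3.0, 0.1)

The yellow torus started near (3.4, 1.5) and ended near (6.4, 1.6).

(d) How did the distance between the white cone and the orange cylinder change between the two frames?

-0.3

They were about 12.0 units apart before and 11.7 after — 0.3 units closer together.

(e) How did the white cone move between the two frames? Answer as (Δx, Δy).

(-1.4, -3.2)

From the two frames, the white cone sits at roughly (4.9, 7.1) before and (3.5, 3.9) after.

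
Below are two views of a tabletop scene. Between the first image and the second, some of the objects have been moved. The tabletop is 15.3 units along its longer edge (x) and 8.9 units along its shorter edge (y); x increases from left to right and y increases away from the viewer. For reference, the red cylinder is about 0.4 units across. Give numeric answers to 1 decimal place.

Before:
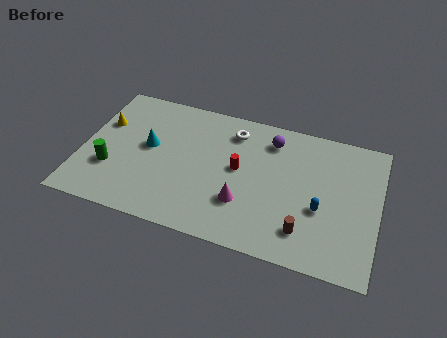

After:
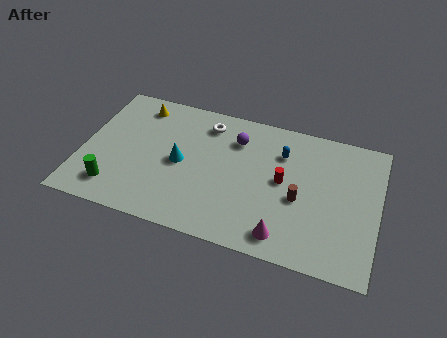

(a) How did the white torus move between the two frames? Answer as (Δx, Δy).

(-1.4, 0.1)

From the two frames, the white torus sits at roughly (7.6, 7.2) before and (6.2, 7.3) after.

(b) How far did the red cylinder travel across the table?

2.3

The red cylinder moved from about (8.1, 4.8) to (10.4, 4.7), a distance of √(2.3² + 0.1²) ≈ 2.3.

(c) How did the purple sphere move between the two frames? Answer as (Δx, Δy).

(-1.8, -0.5)

The purple sphere started near (9.6, 7.2) and ended near (7.8, 6.7).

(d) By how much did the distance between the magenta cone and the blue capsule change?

+1.2

They were about 4.0 units apart before and 5.2 after — 1.2 units further apart.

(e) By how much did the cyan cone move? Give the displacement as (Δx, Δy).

(1.7, -0.6)

The cyan cone started near (3.4, 4.9) and ended near (5.1, 4.3).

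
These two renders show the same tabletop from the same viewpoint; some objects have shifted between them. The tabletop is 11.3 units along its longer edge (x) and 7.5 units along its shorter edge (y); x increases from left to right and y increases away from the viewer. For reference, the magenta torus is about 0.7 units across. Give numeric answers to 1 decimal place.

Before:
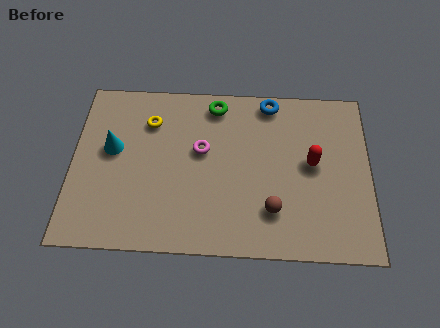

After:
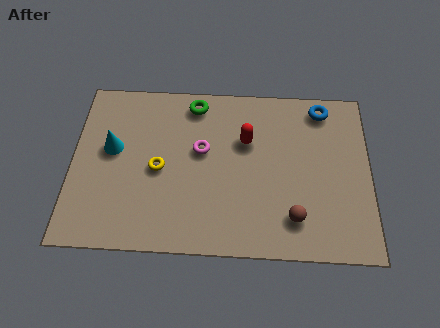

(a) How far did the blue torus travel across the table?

2.0

The blue torus moved from about (7.5, 6.7) to (9.5, 6.5), a distance of √(2.0² + 0.2²) ≈ 2.0.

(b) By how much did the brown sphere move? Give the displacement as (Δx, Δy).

(0.8, -0.3)

The brown sphere started near (7.6, 1.9) and ended near (8.4, 1.6).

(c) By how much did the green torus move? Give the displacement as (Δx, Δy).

(-0.8, 0.0)

The green torus started near (5.4, 6.5) and ended near (4.6, 6.5).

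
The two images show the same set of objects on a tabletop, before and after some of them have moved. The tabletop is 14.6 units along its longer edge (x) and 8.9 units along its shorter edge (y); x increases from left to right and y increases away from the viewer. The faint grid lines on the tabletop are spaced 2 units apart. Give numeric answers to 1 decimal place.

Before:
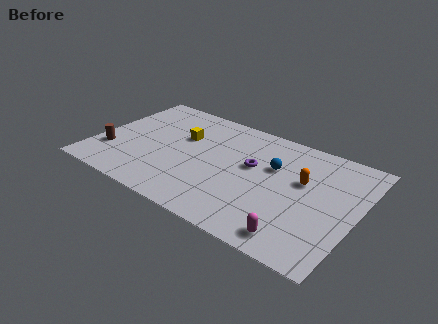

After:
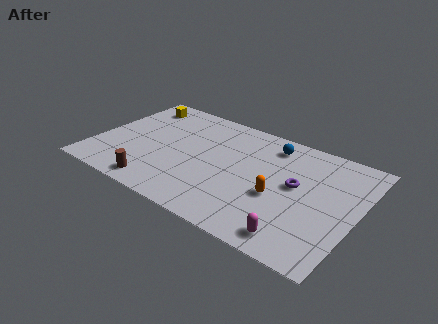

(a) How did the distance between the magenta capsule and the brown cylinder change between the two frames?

-3.1

The distance was about 10.9 in the first image and 7.8 in the second, so they moved 3.1 units closer together.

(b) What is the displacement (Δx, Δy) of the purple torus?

(2.5, -0.3)

The purple torus was at about (8.7, 5.2) and moved to about (11.2, 4.9).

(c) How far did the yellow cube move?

3.4

From (4.6, 5.7) to (1.6, 7.4), the yellow cube covered √(3.0² + 1.7²) ≈ 3.4 units.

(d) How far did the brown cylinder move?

3.4

The brown cylinder moved from about (1.0, 2.6) to (4.0, 1.1), a distance of √(3.0² + 1.5²) ≈ 3.4.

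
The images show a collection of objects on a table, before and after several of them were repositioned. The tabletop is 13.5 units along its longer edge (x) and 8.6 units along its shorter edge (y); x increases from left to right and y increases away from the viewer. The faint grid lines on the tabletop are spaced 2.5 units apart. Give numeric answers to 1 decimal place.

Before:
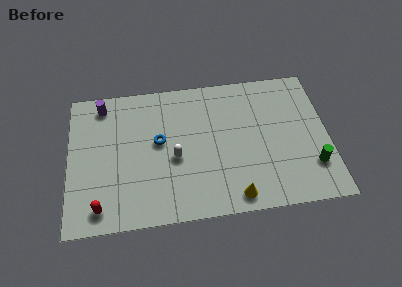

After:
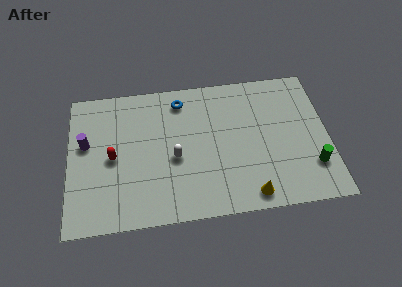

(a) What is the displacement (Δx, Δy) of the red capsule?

(0.7, 2.9)

From the two frames, the red capsule sits at roughly (1.6, 1.2) before and (2.3, 4.1) after.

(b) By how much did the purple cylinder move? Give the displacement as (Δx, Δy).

(-0.9, -2.3)

From the two frames, the purple cylinder sits at roughly (1.8, 7.4) before and (0.9, 5.1) after.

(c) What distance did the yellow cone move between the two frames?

0.8

From (8.5, 1.0) to (9.3, 1.0), the yellow cone covered √(0.8² + 0.0²) ≈ 0.8 units.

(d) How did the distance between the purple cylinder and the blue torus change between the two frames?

+1.5

Before: roughly 3.9 units apart; after: 5.4. That's 1.5 units further apart.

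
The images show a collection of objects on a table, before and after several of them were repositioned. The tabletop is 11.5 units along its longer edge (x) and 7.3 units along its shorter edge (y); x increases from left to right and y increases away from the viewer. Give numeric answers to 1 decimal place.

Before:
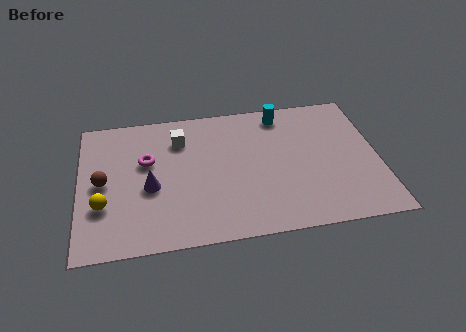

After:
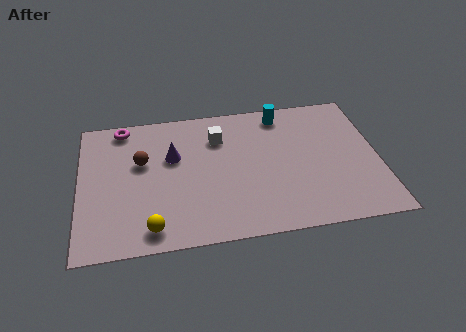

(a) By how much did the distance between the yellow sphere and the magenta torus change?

+2.9

The distance was about 2.7 in the first image and 5.6 in the second, so they moved 2.9 units further apart.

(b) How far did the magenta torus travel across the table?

2.2

From (2.6, 4.5) to (1.7, 6.5), the magenta torus covered √(0.9² + 2.0²) ≈ 2.2 units.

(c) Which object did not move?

the cyan cylinder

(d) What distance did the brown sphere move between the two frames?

1.7

The brown sphere moved from about (0.9, 3.6) to (2.4, 4.5), a distance of √(1.5² + 0.9²) ≈ 1.7.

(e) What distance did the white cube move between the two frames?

1.5

From (3.9, 5.5) to (5.4, 5.4), the white cube covered √(1.5² + 0.1²) ≈ 1.5 units.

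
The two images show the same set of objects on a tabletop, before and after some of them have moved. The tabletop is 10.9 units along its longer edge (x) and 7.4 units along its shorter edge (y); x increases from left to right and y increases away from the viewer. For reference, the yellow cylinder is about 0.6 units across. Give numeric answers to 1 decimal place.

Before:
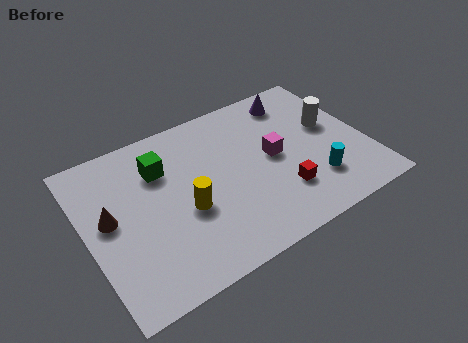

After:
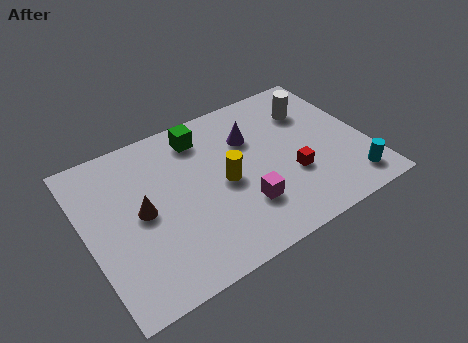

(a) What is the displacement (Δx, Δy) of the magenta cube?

(-1.5, -1.7)

From the two frames, the magenta cube sits at roughly (7.3, 3.8) before and (5.8, 2.1) after.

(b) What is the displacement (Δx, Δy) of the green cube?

(1.7, 0.8)

The green cube started near (3.1, 5.3) and ended near (4.8, 6.1).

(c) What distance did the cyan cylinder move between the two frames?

1.5

The cyan cylinder moved from about (8.6, 1.9) to (9.9, 1.2), a distance of √(1.3² + 0.7²) ≈ 1.5.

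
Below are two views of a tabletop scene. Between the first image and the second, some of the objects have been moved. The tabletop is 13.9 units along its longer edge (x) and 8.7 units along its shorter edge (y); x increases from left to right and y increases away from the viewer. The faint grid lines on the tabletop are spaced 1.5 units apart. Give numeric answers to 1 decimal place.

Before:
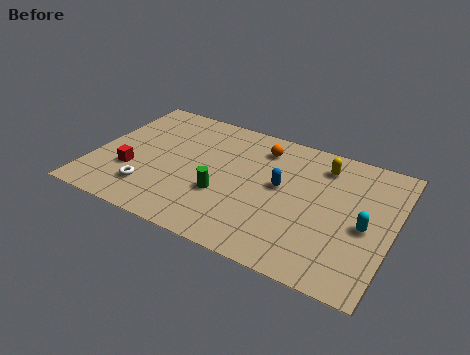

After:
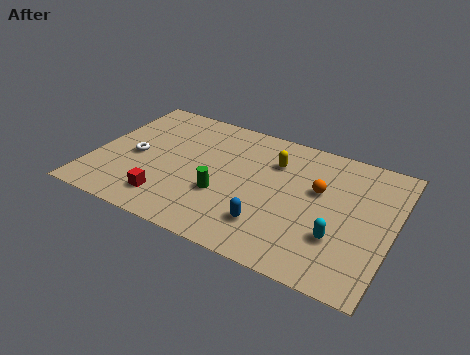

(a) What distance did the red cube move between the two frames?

2.2

From (1.9, 2.9) to (3.8, 1.7), the red cube covered √(1.9² + 1.2²) ≈ 2.2 units.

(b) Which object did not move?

the green cylinder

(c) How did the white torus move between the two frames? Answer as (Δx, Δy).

(-1.0, 2.0)

The white torus started near (2.9, 2.0) and ended near (1.9, 4.0).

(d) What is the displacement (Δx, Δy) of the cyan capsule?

(-1.1, -1.2)

The cyan capsule started near (12.7, 3.9) and ended near (11.6, 2.7).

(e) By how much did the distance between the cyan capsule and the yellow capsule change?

+1.1

The distance was about 3.9 in the first image and 5.0 in the second, so they moved 1.1 units further apart.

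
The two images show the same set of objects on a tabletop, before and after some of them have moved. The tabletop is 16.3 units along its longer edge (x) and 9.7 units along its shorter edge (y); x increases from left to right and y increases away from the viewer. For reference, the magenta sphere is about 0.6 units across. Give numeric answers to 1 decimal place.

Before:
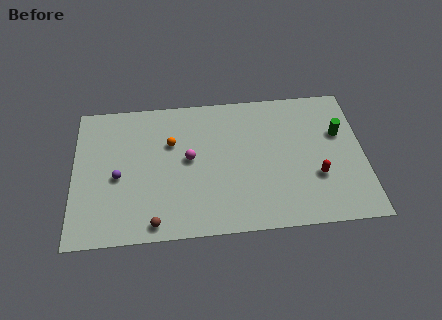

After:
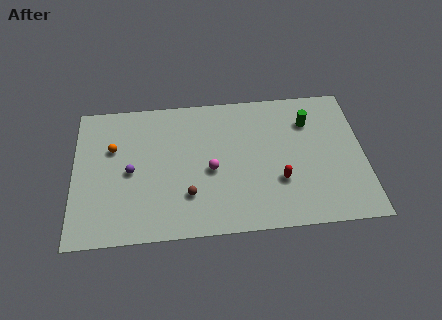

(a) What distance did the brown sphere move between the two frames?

2.5

The brown sphere was near (4.5, 1.0) before and (6.4, 2.7) after, so it travelled √(1.9² + 1.7²) ≈ 2.5 units.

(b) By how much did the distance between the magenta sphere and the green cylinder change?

-2.3

They were about 8.6 units apart before and 6.3 after — 2.3 units closer together.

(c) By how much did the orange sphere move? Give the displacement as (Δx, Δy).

(-3.3, -0.1)

The orange sphere was at about (5.5, 6.4) and moved to about (2.2, 6.3).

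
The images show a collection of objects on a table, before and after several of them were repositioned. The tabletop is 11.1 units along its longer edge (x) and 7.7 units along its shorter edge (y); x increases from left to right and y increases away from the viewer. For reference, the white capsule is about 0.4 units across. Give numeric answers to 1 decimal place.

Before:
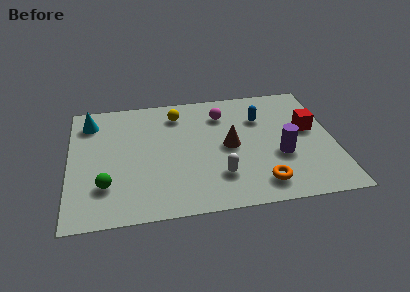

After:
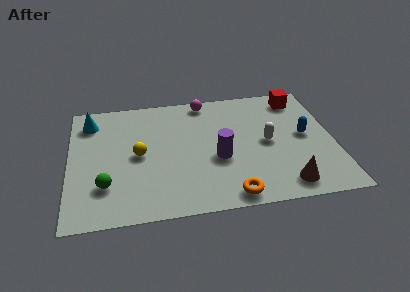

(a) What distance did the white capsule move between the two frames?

2.8

The white capsule was near (6.2, 2.0) before and (8.3, 3.8) after, so it travelled √(2.1² + 1.8²) ≈ 2.8 units.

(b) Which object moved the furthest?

the brown cone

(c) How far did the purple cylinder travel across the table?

2.6

From (8.8, 2.9) to (6.2, 3.1), the purple cylinder covered √(2.6² + 0.2²) ≈ 2.6 units.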